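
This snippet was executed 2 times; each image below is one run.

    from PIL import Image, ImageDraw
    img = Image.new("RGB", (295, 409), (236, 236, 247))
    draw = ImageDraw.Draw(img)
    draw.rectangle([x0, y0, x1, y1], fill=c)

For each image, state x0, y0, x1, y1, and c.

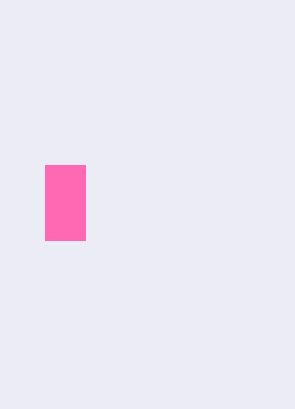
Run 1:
x0 = 45, y0 = 165, x1 = 85, y1 = 240, c = 'hotpink'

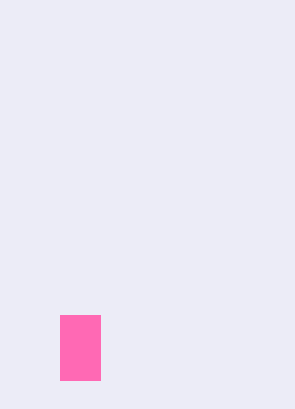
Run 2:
x0 = 60, y0 = 315, x1 = 100, y1 = 380, c = 'hotpink'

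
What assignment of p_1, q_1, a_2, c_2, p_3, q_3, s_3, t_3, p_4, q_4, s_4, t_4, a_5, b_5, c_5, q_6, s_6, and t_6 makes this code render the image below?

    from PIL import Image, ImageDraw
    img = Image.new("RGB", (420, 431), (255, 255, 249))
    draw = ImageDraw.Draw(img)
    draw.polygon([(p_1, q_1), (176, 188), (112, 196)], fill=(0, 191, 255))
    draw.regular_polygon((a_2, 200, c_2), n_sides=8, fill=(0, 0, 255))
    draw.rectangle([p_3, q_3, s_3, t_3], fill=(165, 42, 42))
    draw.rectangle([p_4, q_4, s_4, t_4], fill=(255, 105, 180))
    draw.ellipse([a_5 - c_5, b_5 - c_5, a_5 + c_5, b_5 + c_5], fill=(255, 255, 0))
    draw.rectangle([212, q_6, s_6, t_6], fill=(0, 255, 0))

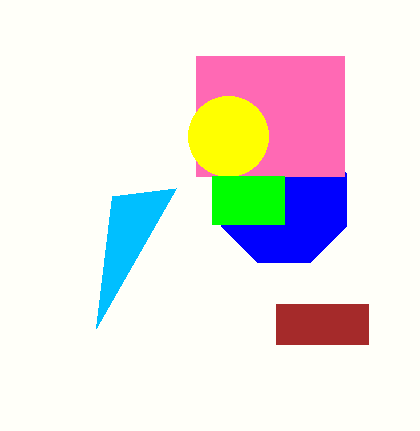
p_1 = 96, q_1 = 328, a_2 = 284, c_2 = 68, p_3 = 276, q_3 = 304, s_3 = 368, t_3 = 344, p_4 = 196, q_4 = 56, s_4 = 344, t_4 = 176, a_5 = 228, b_5 = 136, c_5 = 40, q_6 = 176, s_6 = 284, t_6 = 224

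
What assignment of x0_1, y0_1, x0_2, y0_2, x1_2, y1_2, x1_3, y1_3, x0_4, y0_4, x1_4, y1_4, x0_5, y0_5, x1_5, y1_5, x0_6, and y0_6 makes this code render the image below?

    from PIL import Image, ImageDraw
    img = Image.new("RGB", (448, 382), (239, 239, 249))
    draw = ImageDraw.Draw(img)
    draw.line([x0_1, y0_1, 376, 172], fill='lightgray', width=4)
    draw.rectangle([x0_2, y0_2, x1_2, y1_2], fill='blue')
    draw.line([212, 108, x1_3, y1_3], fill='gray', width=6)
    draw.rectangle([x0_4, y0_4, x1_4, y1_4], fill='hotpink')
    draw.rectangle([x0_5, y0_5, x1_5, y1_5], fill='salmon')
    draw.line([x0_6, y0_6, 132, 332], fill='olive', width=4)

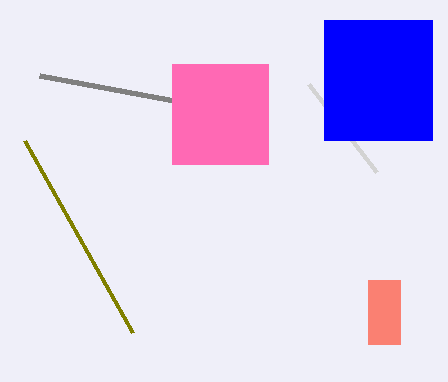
x0_1 = 308, y0_1 = 84, x0_2 = 324, y0_2 = 20, x1_2 = 432, y1_2 = 140, x1_3 = 40, y1_3 = 76, x0_4 = 172, y0_4 = 64, x1_4 = 268, y1_4 = 164, x0_5 = 368, y0_5 = 280, x1_5 = 400, y1_5 = 344, x0_6 = 24, y0_6 = 140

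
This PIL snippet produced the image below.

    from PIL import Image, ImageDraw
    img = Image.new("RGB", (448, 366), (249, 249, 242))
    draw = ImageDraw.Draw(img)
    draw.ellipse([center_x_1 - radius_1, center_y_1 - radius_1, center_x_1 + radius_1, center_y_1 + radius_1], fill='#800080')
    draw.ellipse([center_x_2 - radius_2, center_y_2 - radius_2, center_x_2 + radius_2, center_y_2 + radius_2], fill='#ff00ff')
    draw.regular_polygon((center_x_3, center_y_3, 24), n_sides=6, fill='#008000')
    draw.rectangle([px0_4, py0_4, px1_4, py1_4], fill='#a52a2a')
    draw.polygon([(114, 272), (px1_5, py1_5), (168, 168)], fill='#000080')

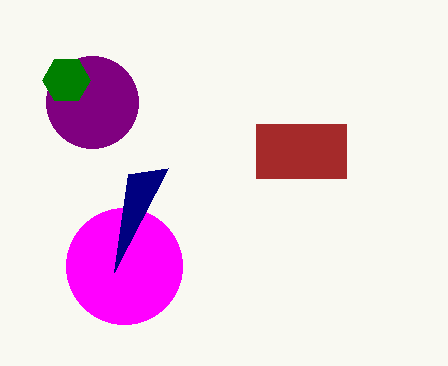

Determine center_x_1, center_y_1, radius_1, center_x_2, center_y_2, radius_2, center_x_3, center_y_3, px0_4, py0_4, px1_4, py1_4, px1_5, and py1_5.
center_x_1 = 92
center_y_1 = 102
radius_1 = 46
center_x_2 = 124
center_y_2 = 266
radius_2 = 58
center_x_3 = 66
center_y_3 = 80
px0_4 = 256
py0_4 = 124
px1_4 = 346
py1_4 = 178
px1_5 = 128
py1_5 = 174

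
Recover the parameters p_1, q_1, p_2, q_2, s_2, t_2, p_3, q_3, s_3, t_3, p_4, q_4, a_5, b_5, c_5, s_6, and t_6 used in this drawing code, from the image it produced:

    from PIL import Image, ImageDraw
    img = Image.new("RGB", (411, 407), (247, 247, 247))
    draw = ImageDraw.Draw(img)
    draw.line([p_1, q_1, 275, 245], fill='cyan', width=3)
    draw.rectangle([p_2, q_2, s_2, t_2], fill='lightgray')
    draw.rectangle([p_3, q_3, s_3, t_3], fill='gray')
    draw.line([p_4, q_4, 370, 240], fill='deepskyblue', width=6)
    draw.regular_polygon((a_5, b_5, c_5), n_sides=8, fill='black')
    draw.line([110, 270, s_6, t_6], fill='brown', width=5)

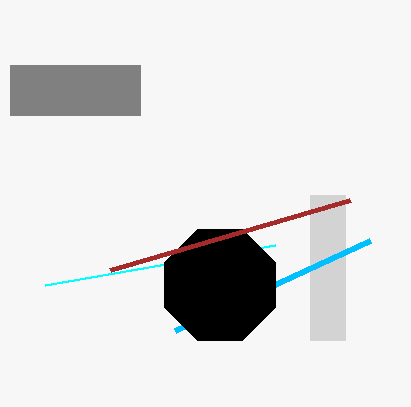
p_1 = 45; q_1 = 285; p_2 = 310; q_2 = 195; s_2 = 345; t_2 = 340; p_3 = 10; q_3 = 65; s_3 = 140; t_3 = 115; p_4 = 175; q_4 = 330; a_5 = 220; b_5 = 285; c_5 = 60; s_6 = 350; t_6 = 200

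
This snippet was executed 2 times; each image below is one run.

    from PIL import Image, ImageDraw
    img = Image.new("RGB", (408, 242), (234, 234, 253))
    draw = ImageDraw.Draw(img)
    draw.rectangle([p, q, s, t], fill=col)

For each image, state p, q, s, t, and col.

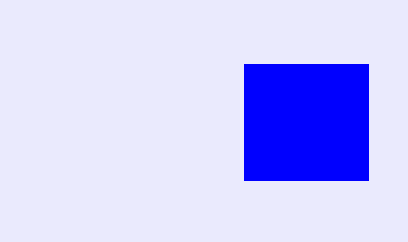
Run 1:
p = 244; q = 64; s = 368; t = 180; col = 'blue'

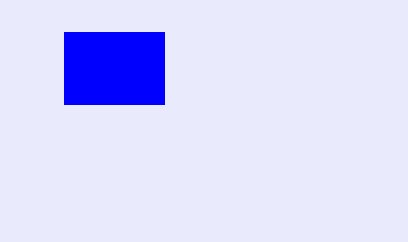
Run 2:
p = 64; q = 32; s = 164; t = 104; col = 'blue'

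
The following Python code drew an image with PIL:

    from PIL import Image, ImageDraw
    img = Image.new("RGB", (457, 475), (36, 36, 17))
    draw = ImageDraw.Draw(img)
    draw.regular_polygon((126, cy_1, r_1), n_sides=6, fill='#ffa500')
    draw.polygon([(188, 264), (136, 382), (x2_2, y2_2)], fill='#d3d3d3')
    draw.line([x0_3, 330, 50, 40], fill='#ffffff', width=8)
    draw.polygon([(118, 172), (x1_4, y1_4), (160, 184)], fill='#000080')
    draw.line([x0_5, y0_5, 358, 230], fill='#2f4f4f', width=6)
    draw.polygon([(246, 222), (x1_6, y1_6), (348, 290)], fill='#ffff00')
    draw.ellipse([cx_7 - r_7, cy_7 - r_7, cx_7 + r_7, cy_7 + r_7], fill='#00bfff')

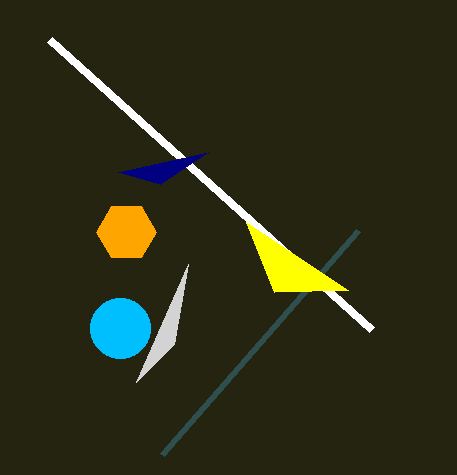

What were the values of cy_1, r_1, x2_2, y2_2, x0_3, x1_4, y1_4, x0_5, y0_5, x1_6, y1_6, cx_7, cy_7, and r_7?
cy_1 = 232; r_1 = 30; x2_2 = 174; y2_2 = 344; x0_3 = 372; x1_4 = 208; y1_4 = 152; x0_5 = 162; y0_5 = 454; x1_6 = 274; y1_6 = 292; cx_7 = 120; cy_7 = 328; r_7 = 30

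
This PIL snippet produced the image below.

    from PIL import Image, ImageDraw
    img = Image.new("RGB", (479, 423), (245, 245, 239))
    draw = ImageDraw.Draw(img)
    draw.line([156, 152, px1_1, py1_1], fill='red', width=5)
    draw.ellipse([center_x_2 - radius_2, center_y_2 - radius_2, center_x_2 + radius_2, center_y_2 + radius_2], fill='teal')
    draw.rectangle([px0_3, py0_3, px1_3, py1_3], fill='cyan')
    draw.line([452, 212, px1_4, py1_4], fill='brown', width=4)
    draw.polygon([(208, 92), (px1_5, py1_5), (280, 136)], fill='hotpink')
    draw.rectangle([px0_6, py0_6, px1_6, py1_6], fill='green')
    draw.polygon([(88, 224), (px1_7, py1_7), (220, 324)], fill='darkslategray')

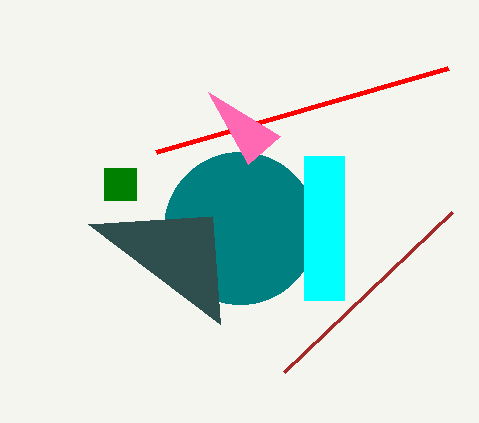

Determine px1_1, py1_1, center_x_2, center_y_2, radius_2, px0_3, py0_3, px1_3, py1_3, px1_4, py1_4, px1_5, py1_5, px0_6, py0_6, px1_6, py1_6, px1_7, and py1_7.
px1_1 = 448; py1_1 = 68; center_x_2 = 240; center_y_2 = 228; radius_2 = 76; px0_3 = 304; py0_3 = 156; px1_3 = 344; py1_3 = 300; px1_4 = 284; py1_4 = 372; px1_5 = 248; py1_5 = 164; px0_6 = 104; py0_6 = 168; px1_6 = 136; py1_6 = 200; px1_7 = 212; py1_7 = 216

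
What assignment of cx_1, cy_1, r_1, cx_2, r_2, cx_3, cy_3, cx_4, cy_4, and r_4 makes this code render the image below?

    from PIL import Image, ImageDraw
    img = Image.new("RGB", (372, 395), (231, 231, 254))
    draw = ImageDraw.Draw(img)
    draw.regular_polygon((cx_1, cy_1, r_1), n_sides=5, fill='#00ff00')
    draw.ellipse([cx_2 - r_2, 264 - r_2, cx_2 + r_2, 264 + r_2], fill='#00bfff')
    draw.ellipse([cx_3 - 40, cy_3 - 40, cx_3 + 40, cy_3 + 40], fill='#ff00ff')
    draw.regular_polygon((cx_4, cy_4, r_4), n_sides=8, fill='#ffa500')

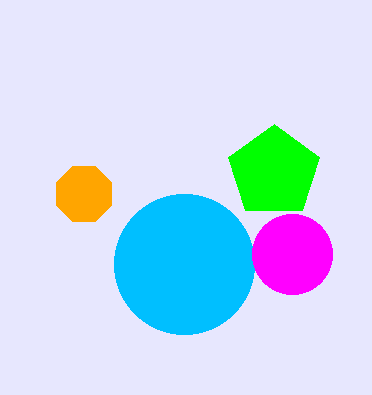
cx_1 = 274, cy_1 = 172, r_1 = 48, cx_2 = 184, r_2 = 70, cx_3 = 292, cy_3 = 254, cx_4 = 84, cy_4 = 194, r_4 = 30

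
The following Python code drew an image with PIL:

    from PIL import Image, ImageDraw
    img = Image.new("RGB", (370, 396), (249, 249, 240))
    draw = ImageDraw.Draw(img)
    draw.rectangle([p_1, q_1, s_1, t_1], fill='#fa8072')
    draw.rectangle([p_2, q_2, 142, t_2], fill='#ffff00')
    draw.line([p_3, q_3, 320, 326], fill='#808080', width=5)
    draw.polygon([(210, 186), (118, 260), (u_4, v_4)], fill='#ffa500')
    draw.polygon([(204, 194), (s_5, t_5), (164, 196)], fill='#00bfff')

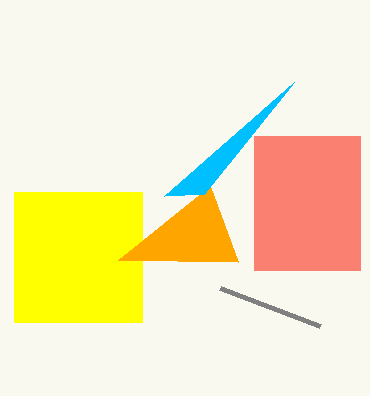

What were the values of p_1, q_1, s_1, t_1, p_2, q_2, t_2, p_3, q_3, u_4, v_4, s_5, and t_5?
p_1 = 254
q_1 = 136
s_1 = 360
t_1 = 270
p_2 = 14
q_2 = 192
t_2 = 322
p_3 = 220
q_3 = 288
u_4 = 238
v_4 = 262
s_5 = 294
t_5 = 82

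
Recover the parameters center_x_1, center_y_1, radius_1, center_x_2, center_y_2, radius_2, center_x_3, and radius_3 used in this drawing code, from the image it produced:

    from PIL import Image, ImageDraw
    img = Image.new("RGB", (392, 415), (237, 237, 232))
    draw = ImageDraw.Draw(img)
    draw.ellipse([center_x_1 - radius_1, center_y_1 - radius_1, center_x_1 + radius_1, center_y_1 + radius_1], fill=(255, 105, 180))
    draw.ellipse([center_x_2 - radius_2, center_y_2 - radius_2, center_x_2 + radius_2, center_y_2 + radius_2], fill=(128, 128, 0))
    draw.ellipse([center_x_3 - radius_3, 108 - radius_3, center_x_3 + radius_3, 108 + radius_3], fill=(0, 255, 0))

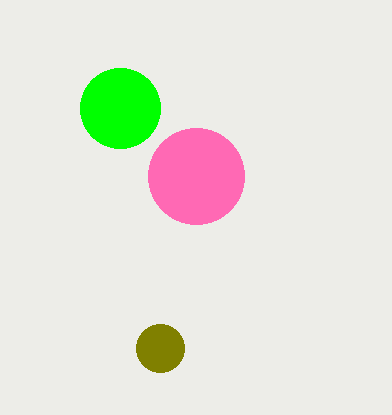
center_x_1 = 196
center_y_1 = 176
radius_1 = 48
center_x_2 = 160
center_y_2 = 348
radius_2 = 24
center_x_3 = 120
radius_3 = 40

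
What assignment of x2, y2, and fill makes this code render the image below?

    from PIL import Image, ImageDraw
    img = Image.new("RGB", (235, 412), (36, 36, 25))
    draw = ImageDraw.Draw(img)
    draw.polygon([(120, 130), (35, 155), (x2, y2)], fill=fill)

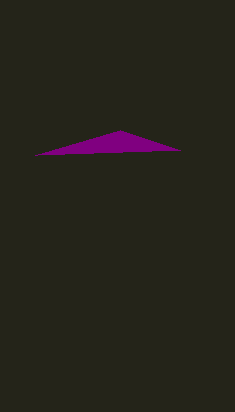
x2 = 180, y2 = 150, fill = 'purple'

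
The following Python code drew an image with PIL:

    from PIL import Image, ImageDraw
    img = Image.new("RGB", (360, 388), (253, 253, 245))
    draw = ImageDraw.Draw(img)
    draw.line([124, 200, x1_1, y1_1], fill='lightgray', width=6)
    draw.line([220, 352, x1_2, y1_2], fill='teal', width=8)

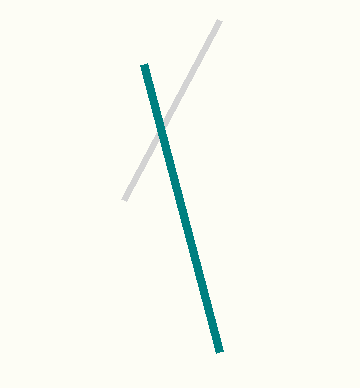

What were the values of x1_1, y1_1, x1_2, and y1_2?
x1_1 = 220; y1_1 = 20; x1_2 = 144; y1_2 = 64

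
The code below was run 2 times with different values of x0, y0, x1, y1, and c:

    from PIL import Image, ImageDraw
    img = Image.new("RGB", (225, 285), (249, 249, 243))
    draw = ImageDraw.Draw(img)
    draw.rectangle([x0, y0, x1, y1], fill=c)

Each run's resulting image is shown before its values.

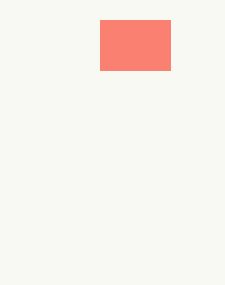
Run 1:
x0 = 100, y0 = 20, x1 = 170, y1 = 70, c = 'salmon'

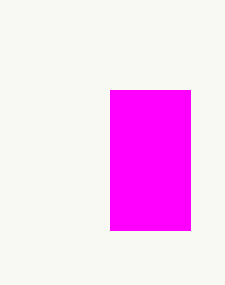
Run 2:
x0 = 110
y0 = 90
x1 = 190
y1 = 230
c = 'magenta'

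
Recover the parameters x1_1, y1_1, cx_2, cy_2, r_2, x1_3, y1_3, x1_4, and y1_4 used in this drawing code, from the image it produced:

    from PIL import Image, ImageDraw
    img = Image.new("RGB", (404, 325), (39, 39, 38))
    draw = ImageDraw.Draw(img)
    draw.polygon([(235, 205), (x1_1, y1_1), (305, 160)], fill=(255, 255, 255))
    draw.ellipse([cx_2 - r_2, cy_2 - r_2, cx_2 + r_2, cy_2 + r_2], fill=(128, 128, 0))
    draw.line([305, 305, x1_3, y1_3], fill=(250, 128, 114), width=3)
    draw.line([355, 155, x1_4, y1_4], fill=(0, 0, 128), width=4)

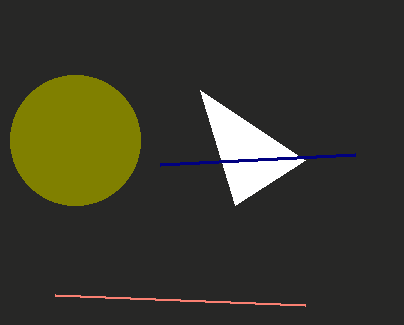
x1_1 = 200; y1_1 = 90; cx_2 = 75; cy_2 = 140; r_2 = 65; x1_3 = 55; y1_3 = 295; x1_4 = 160; y1_4 = 165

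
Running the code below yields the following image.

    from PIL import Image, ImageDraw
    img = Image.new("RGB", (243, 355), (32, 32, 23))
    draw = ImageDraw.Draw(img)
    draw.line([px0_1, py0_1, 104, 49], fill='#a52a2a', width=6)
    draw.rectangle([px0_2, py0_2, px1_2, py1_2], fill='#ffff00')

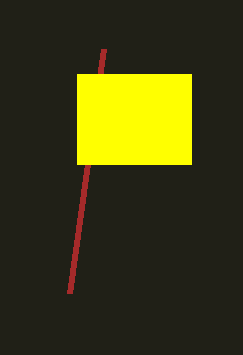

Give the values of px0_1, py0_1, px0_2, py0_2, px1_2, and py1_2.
px0_1 = 70
py0_1 = 293
px0_2 = 77
py0_2 = 74
px1_2 = 191
py1_2 = 164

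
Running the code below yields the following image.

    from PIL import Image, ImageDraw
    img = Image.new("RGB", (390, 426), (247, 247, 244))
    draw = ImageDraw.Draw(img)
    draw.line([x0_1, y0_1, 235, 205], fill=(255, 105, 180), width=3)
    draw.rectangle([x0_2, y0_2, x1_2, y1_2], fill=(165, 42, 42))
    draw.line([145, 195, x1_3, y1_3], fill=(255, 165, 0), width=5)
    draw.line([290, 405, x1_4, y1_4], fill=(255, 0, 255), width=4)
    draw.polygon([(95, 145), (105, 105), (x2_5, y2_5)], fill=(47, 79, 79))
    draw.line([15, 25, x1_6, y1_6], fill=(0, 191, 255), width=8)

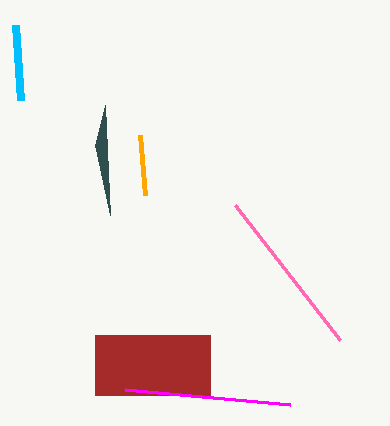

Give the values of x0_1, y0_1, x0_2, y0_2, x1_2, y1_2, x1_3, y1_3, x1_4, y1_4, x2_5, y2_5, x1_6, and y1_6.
x0_1 = 340
y0_1 = 340
x0_2 = 95
y0_2 = 335
x1_2 = 210
y1_2 = 395
x1_3 = 140
y1_3 = 135
x1_4 = 125
y1_4 = 390
x2_5 = 110
y2_5 = 215
x1_6 = 20
y1_6 = 100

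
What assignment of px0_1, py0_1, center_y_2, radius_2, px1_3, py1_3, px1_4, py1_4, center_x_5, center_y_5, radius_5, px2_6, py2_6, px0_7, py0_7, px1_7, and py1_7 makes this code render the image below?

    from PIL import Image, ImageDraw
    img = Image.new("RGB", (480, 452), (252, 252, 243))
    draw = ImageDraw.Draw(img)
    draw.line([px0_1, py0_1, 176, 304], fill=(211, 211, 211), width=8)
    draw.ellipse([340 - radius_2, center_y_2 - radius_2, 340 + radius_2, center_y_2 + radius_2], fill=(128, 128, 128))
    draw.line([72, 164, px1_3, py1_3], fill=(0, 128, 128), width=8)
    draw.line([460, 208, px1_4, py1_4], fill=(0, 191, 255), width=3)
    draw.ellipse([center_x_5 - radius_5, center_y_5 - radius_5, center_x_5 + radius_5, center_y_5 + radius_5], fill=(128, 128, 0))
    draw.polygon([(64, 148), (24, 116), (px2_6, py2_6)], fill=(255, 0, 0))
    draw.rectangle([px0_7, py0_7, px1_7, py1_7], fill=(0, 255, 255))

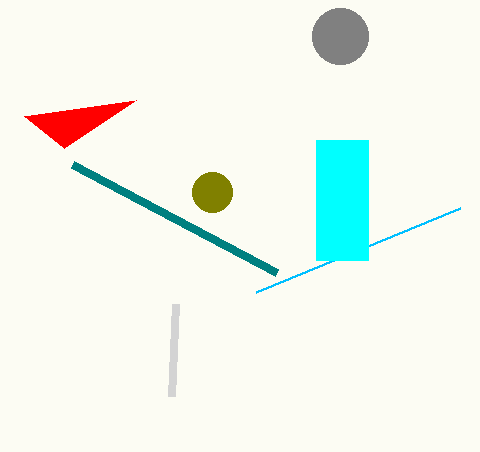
px0_1 = 172, py0_1 = 396, center_y_2 = 36, radius_2 = 28, px1_3 = 276, py1_3 = 272, px1_4 = 256, py1_4 = 292, center_x_5 = 212, center_y_5 = 192, radius_5 = 20, px2_6 = 136, py2_6 = 100, px0_7 = 316, py0_7 = 140, px1_7 = 368, py1_7 = 260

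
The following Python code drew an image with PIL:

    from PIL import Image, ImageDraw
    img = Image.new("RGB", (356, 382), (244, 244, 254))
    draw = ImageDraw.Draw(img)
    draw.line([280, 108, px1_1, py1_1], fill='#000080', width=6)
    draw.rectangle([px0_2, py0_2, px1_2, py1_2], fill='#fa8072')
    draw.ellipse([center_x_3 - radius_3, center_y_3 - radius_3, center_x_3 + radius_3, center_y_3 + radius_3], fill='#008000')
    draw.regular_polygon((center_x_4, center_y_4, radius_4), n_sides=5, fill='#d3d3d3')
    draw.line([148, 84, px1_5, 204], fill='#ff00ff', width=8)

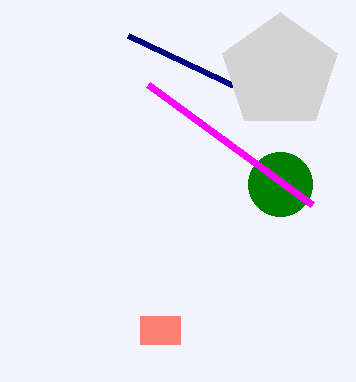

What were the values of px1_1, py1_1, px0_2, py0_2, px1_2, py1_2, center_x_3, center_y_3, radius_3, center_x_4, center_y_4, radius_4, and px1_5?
px1_1 = 128
py1_1 = 36
px0_2 = 140
py0_2 = 316
px1_2 = 180
py1_2 = 344
center_x_3 = 280
center_y_3 = 184
radius_3 = 32
center_x_4 = 280
center_y_4 = 72
radius_4 = 60
px1_5 = 312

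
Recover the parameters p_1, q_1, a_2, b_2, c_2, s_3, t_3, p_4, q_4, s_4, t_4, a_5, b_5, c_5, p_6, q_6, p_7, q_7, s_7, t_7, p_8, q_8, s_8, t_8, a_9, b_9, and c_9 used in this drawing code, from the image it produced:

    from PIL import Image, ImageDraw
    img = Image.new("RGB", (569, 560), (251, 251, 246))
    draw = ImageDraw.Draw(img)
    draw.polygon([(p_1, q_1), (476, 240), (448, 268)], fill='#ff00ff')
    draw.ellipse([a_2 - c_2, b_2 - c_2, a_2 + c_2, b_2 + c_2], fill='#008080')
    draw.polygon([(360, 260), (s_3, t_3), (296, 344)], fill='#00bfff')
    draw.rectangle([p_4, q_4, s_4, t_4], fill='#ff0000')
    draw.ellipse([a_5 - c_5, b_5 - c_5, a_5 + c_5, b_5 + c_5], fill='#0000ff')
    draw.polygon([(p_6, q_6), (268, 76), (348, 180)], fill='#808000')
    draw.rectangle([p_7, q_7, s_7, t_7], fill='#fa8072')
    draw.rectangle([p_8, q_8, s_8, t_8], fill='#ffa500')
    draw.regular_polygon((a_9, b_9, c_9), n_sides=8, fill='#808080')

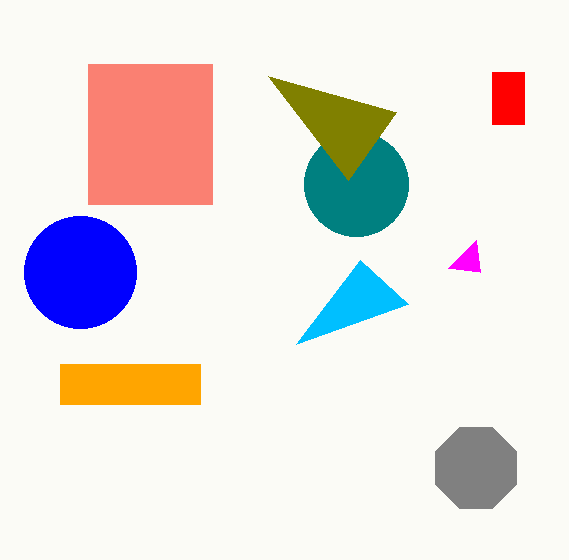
p_1 = 480; q_1 = 272; a_2 = 356; b_2 = 184; c_2 = 52; s_3 = 408; t_3 = 304; p_4 = 492; q_4 = 72; s_4 = 524; t_4 = 124; a_5 = 80; b_5 = 272; c_5 = 56; p_6 = 396; q_6 = 112; p_7 = 88; q_7 = 64; s_7 = 212; t_7 = 204; p_8 = 60; q_8 = 364; s_8 = 200; t_8 = 404; a_9 = 476; b_9 = 468; c_9 = 44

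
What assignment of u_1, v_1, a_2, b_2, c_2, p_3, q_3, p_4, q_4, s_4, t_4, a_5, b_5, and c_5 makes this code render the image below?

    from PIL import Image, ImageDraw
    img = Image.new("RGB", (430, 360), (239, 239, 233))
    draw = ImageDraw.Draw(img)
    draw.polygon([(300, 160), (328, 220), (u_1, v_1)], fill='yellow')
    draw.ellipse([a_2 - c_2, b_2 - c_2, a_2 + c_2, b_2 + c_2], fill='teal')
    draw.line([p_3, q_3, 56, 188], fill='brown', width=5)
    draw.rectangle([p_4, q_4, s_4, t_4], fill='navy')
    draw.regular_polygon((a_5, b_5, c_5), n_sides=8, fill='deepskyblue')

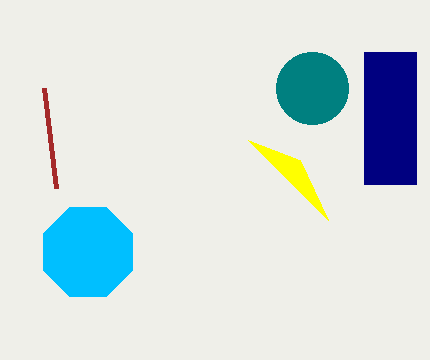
u_1 = 248
v_1 = 140
a_2 = 312
b_2 = 88
c_2 = 36
p_3 = 44
q_3 = 88
p_4 = 364
q_4 = 52
s_4 = 416
t_4 = 184
a_5 = 88
b_5 = 252
c_5 = 48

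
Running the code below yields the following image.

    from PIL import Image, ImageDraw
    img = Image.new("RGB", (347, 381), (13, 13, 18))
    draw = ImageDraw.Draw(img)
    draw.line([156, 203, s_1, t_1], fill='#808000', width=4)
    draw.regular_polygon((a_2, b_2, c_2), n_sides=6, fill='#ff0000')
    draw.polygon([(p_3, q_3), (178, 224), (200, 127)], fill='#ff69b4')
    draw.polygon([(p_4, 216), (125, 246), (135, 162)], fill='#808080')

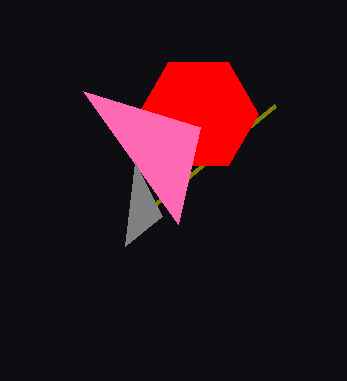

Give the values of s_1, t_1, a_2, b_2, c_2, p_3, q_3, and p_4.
s_1 = 275; t_1 = 105; a_2 = 198; b_2 = 114; c_2 = 60; p_3 = 83; q_3 = 91; p_4 = 162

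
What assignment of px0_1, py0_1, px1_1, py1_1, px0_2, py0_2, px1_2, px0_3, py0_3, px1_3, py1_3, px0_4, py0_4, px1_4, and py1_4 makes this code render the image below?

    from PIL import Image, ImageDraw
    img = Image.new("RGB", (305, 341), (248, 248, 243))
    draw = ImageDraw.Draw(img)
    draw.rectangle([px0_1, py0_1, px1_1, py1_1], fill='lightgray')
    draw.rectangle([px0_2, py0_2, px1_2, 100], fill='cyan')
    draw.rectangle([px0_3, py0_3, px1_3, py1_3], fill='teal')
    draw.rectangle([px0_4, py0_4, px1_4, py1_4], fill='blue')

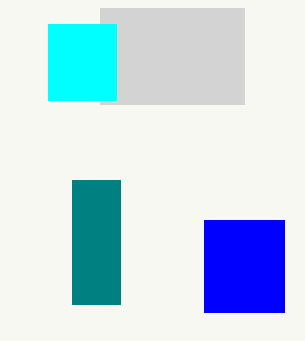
px0_1 = 100
py0_1 = 8
px1_1 = 244
py1_1 = 104
px0_2 = 48
py0_2 = 24
px1_2 = 116
px0_3 = 72
py0_3 = 180
px1_3 = 120
py1_3 = 304
px0_4 = 204
py0_4 = 220
px1_4 = 284
py1_4 = 312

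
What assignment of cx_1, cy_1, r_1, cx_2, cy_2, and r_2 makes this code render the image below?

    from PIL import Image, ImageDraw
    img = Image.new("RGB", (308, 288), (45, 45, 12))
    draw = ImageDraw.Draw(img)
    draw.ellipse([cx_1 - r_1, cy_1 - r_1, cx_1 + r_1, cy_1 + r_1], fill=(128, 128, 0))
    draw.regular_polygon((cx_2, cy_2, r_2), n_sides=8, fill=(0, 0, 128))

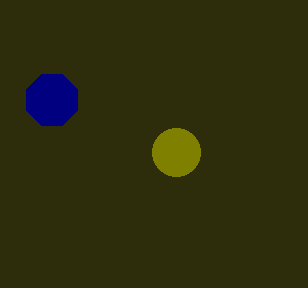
cx_1 = 176, cy_1 = 152, r_1 = 24, cx_2 = 52, cy_2 = 100, r_2 = 28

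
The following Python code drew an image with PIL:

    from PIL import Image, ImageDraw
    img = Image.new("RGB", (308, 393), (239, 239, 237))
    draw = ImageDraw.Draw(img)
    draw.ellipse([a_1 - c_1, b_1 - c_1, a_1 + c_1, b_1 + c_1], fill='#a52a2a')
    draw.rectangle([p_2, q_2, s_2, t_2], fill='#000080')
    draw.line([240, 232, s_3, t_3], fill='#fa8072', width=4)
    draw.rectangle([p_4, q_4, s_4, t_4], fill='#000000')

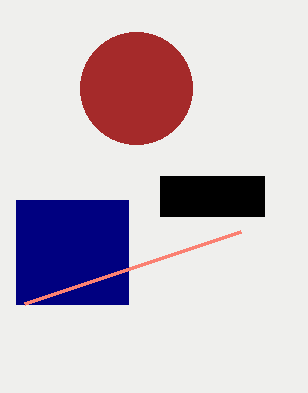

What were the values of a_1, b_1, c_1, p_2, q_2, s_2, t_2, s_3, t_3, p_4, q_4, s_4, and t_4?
a_1 = 136; b_1 = 88; c_1 = 56; p_2 = 16; q_2 = 200; s_2 = 128; t_2 = 304; s_3 = 24; t_3 = 304; p_4 = 160; q_4 = 176; s_4 = 264; t_4 = 216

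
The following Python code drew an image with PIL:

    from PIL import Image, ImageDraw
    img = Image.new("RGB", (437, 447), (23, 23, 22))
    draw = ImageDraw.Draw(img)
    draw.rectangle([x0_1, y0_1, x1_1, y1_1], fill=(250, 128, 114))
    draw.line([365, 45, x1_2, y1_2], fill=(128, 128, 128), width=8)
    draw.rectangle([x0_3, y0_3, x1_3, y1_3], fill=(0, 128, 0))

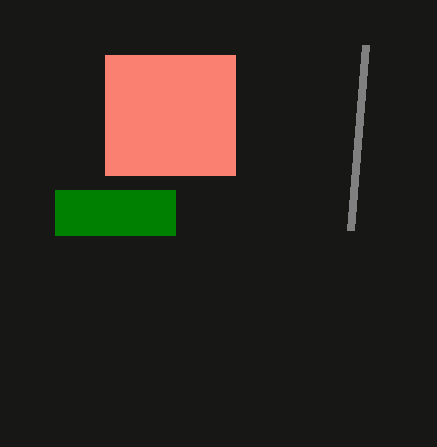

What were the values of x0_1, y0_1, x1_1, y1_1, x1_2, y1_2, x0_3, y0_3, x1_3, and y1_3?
x0_1 = 105; y0_1 = 55; x1_1 = 235; y1_1 = 175; x1_2 = 350; y1_2 = 230; x0_3 = 55; y0_3 = 190; x1_3 = 175; y1_3 = 235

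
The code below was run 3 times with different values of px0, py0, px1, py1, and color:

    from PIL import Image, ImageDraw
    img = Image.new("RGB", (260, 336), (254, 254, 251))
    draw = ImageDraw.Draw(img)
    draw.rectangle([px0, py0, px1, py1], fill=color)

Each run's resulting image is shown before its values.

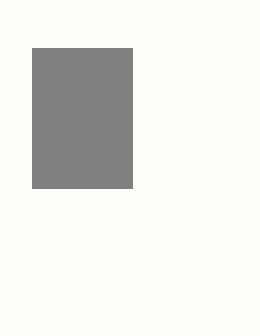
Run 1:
px0 = 32, py0 = 48, px1 = 132, py1 = 188, color = 'gray'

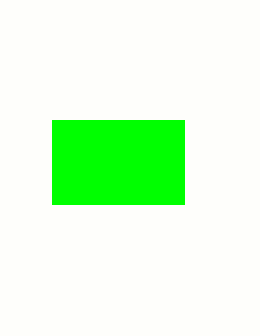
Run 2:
px0 = 52, py0 = 120, px1 = 184, py1 = 204, color = 'lime'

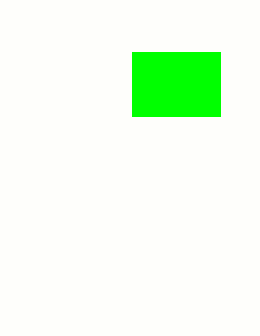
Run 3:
px0 = 132; py0 = 52; px1 = 220; py1 = 116; color = 'lime'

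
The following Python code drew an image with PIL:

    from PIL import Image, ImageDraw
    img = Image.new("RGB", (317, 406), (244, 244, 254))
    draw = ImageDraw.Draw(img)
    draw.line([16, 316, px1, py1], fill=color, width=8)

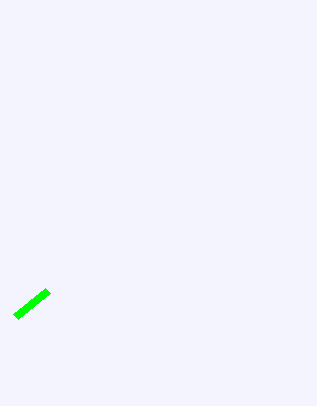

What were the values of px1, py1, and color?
px1 = 48; py1 = 290; color = 'lime'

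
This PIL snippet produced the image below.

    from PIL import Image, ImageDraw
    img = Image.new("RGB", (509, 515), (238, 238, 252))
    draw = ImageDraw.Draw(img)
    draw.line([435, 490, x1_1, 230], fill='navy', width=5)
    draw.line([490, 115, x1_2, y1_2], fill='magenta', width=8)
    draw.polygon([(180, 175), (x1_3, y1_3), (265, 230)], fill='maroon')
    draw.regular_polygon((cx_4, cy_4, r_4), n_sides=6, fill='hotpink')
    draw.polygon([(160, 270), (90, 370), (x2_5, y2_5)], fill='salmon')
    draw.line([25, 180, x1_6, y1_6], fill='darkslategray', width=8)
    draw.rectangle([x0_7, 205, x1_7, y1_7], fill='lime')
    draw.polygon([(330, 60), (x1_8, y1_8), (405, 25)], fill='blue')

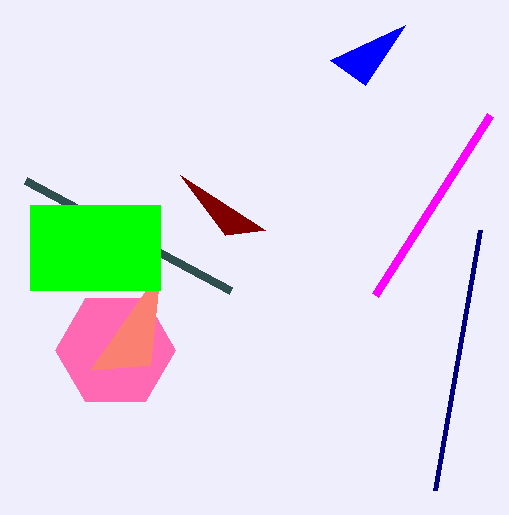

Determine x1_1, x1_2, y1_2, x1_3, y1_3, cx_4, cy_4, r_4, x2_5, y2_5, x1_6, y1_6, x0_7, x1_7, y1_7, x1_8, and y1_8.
x1_1 = 480; x1_2 = 375; y1_2 = 295; x1_3 = 225; y1_3 = 235; cx_4 = 115; cy_4 = 350; r_4 = 60; x2_5 = 150; y2_5 = 365; x1_6 = 230; y1_6 = 290; x0_7 = 30; x1_7 = 160; y1_7 = 290; x1_8 = 365; y1_8 = 85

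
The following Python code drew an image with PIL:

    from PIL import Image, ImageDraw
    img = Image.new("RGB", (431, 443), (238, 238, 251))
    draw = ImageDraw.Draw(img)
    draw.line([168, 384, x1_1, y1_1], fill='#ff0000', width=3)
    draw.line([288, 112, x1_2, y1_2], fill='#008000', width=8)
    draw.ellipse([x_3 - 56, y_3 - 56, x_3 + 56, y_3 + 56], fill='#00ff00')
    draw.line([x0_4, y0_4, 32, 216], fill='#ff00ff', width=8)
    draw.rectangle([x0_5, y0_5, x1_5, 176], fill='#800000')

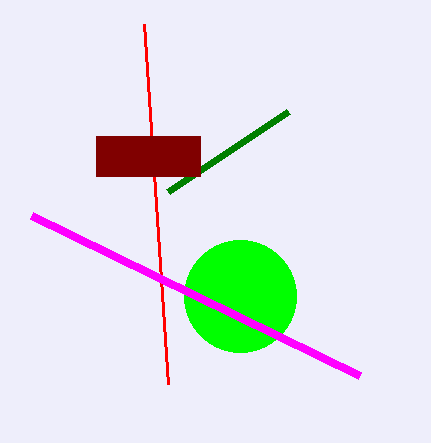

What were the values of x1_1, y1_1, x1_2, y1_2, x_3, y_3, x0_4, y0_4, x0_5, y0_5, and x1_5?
x1_1 = 144, y1_1 = 24, x1_2 = 168, y1_2 = 192, x_3 = 240, y_3 = 296, x0_4 = 360, y0_4 = 376, x0_5 = 96, y0_5 = 136, x1_5 = 200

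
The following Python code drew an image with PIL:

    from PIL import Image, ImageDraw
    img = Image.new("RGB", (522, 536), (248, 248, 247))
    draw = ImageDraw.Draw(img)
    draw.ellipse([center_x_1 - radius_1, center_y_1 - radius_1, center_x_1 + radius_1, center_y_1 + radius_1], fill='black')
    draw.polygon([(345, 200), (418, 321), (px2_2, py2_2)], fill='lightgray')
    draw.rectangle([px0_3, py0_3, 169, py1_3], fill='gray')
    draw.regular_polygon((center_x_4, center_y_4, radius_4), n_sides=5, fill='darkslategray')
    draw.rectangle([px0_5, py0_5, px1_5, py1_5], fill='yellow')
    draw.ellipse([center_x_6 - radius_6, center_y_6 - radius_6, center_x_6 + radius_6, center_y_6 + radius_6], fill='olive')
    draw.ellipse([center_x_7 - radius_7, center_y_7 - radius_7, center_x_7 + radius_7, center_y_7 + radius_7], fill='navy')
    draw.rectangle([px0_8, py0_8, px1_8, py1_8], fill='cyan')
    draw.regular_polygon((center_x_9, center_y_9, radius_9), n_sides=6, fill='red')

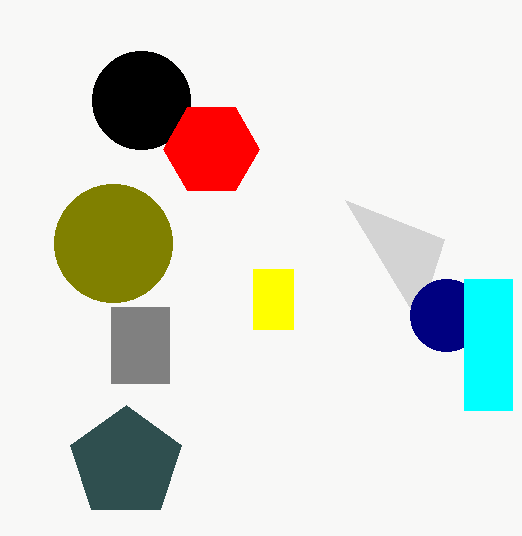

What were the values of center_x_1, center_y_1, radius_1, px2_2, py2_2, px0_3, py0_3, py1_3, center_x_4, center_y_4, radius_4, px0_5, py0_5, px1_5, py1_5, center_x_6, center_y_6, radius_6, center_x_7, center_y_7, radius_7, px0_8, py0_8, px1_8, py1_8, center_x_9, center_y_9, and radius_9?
center_x_1 = 141; center_y_1 = 100; radius_1 = 49; px2_2 = 444; py2_2 = 239; px0_3 = 111; py0_3 = 307; py1_3 = 383; center_x_4 = 126; center_y_4 = 463; radius_4 = 58; px0_5 = 253; py0_5 = 269; px1_5 = 293; py1_5 = 329; center_x_6 = 113; center_y_6 = 243; radius_6 = 59; center_x_7 = 446; center_y_7 = 315; radius_7 = 36; px0_8 = 464; py0_8 = 279; px1_8 = 512; py1_8 = 410; center_x_9 = 211; center_y_9 = 149; radius_9 = 48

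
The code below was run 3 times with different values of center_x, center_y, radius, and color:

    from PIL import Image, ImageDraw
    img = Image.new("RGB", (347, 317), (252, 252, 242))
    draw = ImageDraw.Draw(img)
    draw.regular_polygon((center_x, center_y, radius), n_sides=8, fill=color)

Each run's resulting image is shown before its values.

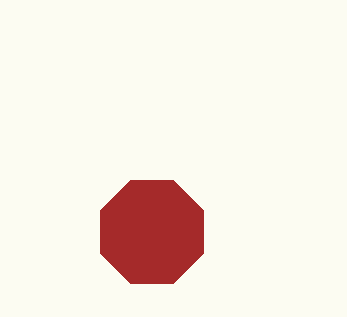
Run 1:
center_x = 152, center_y = 232, radius = 56, color = 'brown'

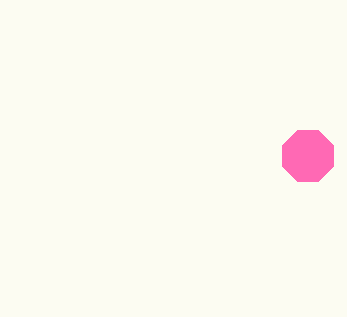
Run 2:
center_x = 308, center_y = 156, radius = 28, color = 'hotpink'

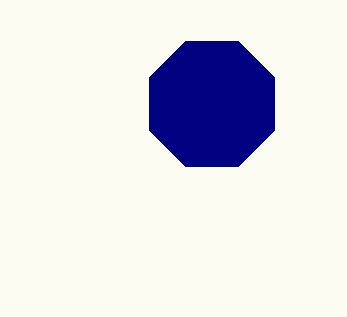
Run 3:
center_x = 212, center_y = 104, radius = 68, color = 'navy'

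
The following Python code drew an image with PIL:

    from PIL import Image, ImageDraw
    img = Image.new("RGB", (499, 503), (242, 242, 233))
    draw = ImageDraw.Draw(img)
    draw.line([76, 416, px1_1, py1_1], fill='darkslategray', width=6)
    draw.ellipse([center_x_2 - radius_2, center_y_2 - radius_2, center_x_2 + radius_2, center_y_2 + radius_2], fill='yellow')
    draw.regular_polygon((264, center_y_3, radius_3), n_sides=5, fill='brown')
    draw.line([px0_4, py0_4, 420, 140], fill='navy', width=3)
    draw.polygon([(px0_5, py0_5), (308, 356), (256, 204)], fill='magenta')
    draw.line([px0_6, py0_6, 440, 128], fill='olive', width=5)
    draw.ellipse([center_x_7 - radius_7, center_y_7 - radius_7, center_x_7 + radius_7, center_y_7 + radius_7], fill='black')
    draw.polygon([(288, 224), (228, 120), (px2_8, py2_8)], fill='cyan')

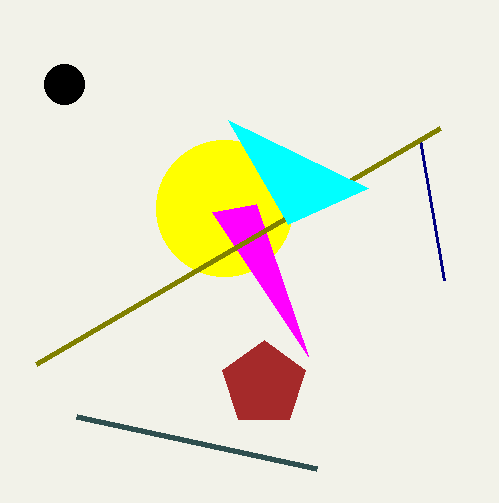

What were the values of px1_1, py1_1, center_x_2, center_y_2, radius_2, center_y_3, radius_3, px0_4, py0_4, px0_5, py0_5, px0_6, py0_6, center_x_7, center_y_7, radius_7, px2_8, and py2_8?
px1_1 = 316
py1_1 = 468
center_x_2 = 224
center_y_2 = 208
radius_2 = 68
center_y_3 = 384
radius_3 = 44
px0_4 = 444
py0_4 = 280
px0_5 = 212
py0_5 = 212
px0_6 = 36
py0_6 = 364
center_x_7 = 64
center_y_7 = 84
radius_7 = 20
px2_8 = 368
py2_8 = 188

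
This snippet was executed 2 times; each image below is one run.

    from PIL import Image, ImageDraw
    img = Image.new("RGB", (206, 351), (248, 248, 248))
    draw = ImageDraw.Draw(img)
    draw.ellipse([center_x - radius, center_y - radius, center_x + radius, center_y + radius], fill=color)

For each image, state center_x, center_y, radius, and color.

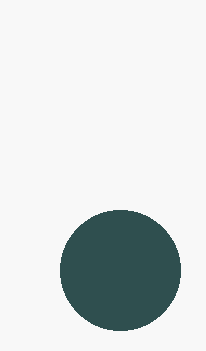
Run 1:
center_x = 120, center_y = 270, radius = 60, color = 'darkslategray'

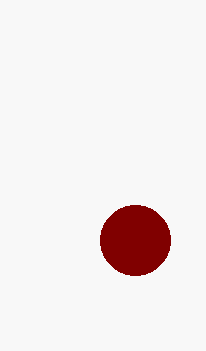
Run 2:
center_x = 135, center_y = 240, radius = 35, color = 'maroon'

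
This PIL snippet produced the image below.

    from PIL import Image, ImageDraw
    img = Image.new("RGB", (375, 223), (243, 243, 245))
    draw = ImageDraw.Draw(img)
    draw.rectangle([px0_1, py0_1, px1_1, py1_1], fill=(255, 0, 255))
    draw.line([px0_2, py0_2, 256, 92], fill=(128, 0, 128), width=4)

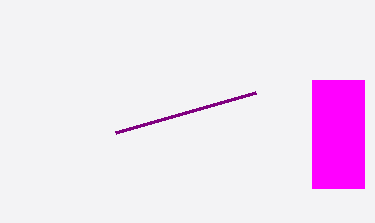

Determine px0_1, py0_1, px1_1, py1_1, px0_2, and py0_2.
px0_1 = 312, py0_1 = 80, px1_1 = 364, py1_1 = 188, px0_2 = 116, py0_2 = 132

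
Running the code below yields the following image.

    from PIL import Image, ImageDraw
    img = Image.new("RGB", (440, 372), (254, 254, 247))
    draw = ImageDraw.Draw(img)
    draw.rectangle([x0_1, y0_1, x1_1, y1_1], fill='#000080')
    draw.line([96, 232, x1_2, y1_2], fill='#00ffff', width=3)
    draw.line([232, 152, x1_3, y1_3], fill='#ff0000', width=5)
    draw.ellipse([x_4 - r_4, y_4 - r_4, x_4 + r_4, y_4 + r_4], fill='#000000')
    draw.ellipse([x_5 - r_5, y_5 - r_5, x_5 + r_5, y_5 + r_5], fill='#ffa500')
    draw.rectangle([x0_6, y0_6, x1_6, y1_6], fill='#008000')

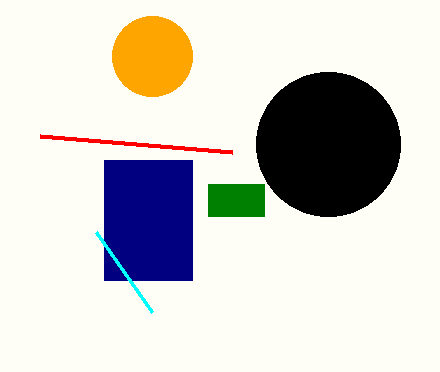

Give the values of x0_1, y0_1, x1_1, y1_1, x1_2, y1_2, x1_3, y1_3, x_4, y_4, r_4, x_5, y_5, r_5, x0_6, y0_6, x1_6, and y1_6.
x0_1 = 104; y0_1 = 160; x1_1 = 192; y1_1 = 280; x1_2 = 152; y1_2 = 312; x1_3 = 40; y1_3 = 136; x_4 = 328; y_4 = 144; r_4 = 72; x_5 = 152; y_5 = 56; r_5 = 40; x0_6 = 208; y0_6 = 184; x1_6 = 264; y1_6 = 216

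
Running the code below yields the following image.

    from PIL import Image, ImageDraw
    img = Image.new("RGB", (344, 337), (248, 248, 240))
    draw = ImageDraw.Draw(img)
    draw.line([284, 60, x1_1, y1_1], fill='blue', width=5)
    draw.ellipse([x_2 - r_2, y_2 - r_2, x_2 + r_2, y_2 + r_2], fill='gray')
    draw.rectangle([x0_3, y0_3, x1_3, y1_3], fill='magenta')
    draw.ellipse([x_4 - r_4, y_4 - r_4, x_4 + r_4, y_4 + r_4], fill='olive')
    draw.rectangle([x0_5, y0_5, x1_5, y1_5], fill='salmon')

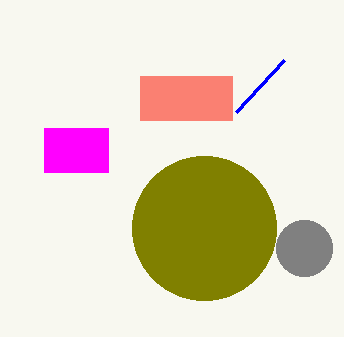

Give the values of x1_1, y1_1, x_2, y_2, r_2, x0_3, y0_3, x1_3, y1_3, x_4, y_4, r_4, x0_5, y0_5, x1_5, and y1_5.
x1_1 = 236; y1_1 = 112; x_2 = 304; y_2 = 248; r_2 = 28; x0_3 = 44; y0_3 = 128; x1_3 = 108; y1_3 = 172; x_4 = 204; y_4 = 228; r_4 = 72; x0_5 = 140; y0_5 = 76; x1_5 = 232; y1_5 = 120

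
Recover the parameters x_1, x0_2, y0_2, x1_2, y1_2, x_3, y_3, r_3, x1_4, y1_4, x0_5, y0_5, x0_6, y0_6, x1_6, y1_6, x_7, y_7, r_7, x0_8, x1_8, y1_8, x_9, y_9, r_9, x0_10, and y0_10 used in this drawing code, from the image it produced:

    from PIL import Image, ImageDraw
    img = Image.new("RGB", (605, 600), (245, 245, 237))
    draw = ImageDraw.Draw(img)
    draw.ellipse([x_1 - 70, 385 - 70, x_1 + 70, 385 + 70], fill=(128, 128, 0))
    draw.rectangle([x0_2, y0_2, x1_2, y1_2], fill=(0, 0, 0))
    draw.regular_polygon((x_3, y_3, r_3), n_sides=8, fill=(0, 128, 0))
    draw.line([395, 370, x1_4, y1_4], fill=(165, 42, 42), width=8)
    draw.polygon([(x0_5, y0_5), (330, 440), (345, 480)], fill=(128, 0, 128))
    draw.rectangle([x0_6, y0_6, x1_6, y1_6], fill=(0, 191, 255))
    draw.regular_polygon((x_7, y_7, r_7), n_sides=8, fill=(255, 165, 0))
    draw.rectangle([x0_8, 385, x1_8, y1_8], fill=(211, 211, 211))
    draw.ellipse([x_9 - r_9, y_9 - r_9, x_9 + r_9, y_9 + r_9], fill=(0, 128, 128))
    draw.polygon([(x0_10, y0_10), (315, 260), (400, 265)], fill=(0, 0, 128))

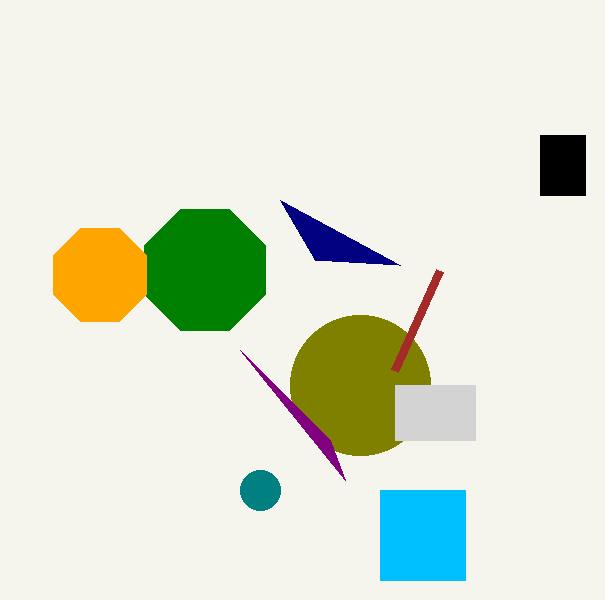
x_1 = 360
x0_2 = 540
y0_2 = 135
x1_2 = 585
y1_2 = 195
x_3 = 205
y_3 = 270
r_3 = 65
x1_4 = 440
y1_4 = 270
x0_5 = 240
y0_5 = 350
x0_6 = 380
y0_6 = 490
x1_6 = 465
y1_6 = 580
x_7 = 100
y_7 = 275
r_7 = 50
x0_8 = 395
x1_8 = 475
y1_8 = 440
x_9 = 260
y_9 = 490
r_9 = 20
x0_10 = 280
y0_10 = 200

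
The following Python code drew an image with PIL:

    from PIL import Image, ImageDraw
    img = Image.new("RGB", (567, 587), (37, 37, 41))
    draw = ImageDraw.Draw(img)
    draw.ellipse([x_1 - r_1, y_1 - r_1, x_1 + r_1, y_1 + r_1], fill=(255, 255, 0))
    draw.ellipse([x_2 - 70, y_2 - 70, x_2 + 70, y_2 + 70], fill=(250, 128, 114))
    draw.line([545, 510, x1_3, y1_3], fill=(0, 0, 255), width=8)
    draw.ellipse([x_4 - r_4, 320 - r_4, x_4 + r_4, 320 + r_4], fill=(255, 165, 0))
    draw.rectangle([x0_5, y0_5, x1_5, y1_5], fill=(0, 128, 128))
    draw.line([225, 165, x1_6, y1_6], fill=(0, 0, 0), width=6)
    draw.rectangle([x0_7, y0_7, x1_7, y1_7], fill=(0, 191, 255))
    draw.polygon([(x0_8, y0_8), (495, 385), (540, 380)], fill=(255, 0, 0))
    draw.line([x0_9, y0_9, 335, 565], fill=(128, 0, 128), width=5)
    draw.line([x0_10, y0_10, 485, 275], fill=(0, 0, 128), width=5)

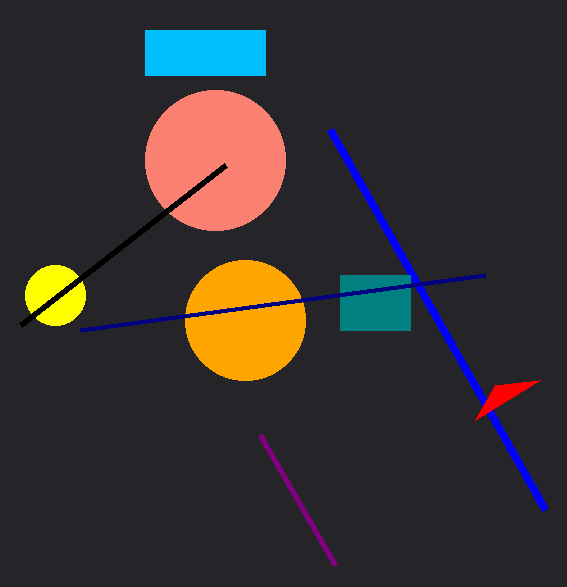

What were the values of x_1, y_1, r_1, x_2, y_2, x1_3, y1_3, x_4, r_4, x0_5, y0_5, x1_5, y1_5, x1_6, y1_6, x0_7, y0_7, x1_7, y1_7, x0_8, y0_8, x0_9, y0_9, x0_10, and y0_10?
x_1 = 55
y_1 = 295
r_1 = 30
x_2 = 215
y_2 = 160
x1_3 = 330
y1_3 = 130
x_4 = 245
r_4 = 60
x0_5 = 340
y0_5 = 275
x1_5 = 410
y1_5 = 330
x1_6 = 20
y1_6 = 325
x0_7 = 145
y0_7 = 30
x1_7 = 265
y1_7 = 75
x0_8 = 475
y0_8 = 420
x0_9 = 260
y0_9 = 435
x0_10 = 80
y0_10 = 330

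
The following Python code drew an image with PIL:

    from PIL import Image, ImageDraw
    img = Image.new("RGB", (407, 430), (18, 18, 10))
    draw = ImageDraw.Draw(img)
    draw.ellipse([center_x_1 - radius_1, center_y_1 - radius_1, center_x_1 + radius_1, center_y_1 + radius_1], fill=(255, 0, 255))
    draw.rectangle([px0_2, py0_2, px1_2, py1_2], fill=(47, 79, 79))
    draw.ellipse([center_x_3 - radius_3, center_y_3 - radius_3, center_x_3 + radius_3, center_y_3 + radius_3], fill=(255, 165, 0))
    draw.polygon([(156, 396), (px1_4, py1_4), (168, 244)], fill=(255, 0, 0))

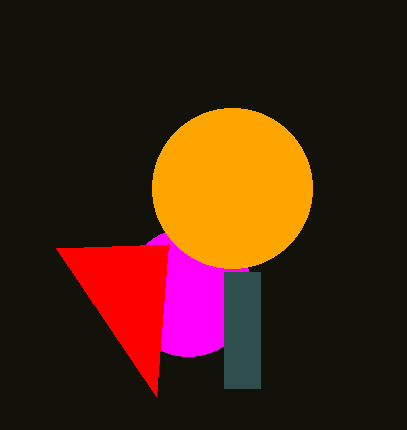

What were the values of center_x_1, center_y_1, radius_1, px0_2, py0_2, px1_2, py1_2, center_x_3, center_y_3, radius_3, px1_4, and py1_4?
center_x_1 = 188, center_y_1 = 292, radius_1 = 64, px0_2 = 224, py0_2 = 272, px1_2 = 260, py1_2 = 388, center_x_3 = 232, center_y_3 = 188, radius_3 = 80, px1_4 = 56, py1_4 = 248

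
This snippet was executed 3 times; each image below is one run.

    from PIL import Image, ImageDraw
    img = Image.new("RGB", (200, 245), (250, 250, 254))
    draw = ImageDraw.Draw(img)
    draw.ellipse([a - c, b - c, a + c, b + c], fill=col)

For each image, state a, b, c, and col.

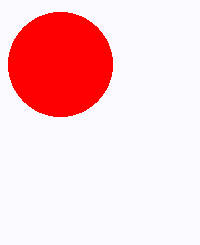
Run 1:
a = 60; b = 64; c = 52; col = 'red'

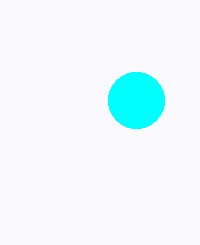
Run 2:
a = 136, b = 100, c = 28, col = 'cyan'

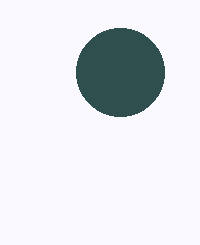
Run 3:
a = 120; b = 72; c = 44; col = 'darkslategray'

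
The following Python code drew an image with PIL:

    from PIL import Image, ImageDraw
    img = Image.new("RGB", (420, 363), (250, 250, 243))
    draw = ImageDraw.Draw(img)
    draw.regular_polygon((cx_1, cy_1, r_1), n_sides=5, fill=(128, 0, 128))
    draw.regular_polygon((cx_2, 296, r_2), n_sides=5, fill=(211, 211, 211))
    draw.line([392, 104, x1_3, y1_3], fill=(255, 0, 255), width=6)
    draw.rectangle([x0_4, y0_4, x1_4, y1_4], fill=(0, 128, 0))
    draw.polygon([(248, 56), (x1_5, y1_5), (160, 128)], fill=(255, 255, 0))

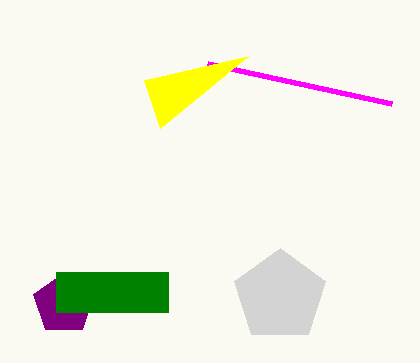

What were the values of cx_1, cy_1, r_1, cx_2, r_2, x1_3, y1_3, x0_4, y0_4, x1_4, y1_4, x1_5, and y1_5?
cx_1 = 64, cy_1 = 304, r_1 = 32, cx_2 = 280, r_2 = 48, x1_3 = 208, y1_3 = 64, x0_4 = 56, y0_4 = 272, x1_4 = 168, y1_4 = 312, x1_5 = 144, y1_5 = 80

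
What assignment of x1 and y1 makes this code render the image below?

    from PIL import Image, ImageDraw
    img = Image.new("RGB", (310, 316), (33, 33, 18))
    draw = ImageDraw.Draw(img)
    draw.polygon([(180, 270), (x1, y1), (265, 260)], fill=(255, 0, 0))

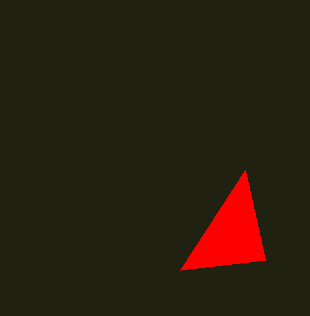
x1 = 245; y1 = 170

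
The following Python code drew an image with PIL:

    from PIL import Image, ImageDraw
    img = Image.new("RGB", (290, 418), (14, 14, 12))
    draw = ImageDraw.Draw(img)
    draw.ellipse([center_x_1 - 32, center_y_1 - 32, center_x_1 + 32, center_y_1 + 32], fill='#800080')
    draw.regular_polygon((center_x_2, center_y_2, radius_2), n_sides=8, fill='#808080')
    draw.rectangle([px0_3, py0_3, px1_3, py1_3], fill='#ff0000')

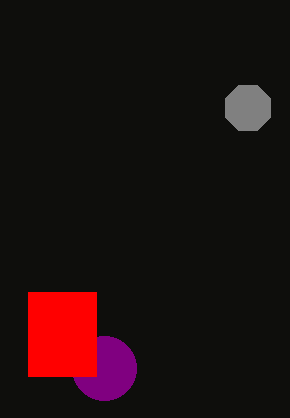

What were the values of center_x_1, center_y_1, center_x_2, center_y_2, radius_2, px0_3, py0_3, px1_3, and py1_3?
center_x_1 = 104; center_y_1 = 368; center_x_2 = 248; center_y_2 = 108; radius_2 = 24; px0_3 = 28; py0_3 = 292; px1_3 = 96; py1_3 = 376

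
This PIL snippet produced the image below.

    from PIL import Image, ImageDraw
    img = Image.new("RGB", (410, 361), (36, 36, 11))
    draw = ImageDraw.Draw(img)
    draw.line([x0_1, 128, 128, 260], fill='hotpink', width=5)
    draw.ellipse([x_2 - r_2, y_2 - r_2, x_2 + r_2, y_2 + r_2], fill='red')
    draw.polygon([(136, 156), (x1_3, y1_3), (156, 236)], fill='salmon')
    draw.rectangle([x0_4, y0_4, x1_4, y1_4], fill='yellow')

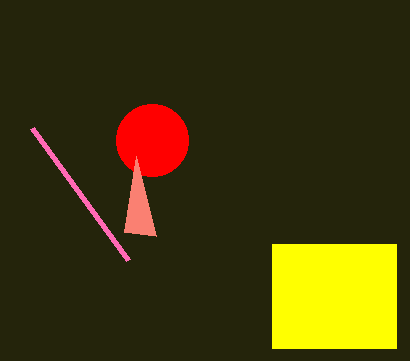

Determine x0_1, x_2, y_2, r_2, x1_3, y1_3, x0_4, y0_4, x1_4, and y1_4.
x0_1 = 32; x_2 = 152; y_2 = 140; r_2 = 36; x1_3 = 124; y1_3 = 232; x0_4 = 272; y0_4 = 244; x1_4 = 396; y1_4 = 348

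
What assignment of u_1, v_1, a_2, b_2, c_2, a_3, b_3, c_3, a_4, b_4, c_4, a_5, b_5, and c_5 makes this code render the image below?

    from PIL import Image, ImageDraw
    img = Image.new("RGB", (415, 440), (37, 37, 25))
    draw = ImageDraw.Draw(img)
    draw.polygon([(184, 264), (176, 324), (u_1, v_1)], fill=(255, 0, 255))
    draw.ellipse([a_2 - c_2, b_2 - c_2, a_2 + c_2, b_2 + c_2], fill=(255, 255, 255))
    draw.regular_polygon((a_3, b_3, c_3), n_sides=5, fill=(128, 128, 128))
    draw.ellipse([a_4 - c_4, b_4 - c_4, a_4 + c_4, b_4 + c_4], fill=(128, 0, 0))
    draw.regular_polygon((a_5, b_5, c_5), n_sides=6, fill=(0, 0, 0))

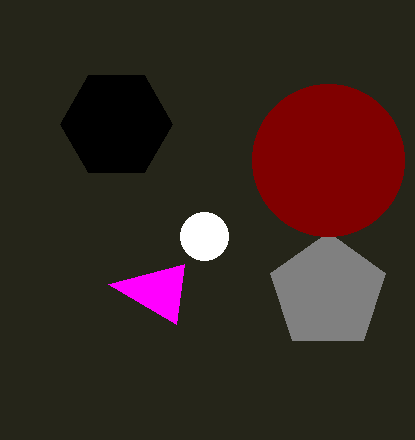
u_1 = 108
v_1 = 284
a_2 = 204
b_2 = 236
c_2 = 24
a_3 = 328
b_3 = 292
c_3 = 60
a_4 = 328
b_4 = 160
c_4 = 76
a_5 = 116
b_5 = 124
c_5 = 56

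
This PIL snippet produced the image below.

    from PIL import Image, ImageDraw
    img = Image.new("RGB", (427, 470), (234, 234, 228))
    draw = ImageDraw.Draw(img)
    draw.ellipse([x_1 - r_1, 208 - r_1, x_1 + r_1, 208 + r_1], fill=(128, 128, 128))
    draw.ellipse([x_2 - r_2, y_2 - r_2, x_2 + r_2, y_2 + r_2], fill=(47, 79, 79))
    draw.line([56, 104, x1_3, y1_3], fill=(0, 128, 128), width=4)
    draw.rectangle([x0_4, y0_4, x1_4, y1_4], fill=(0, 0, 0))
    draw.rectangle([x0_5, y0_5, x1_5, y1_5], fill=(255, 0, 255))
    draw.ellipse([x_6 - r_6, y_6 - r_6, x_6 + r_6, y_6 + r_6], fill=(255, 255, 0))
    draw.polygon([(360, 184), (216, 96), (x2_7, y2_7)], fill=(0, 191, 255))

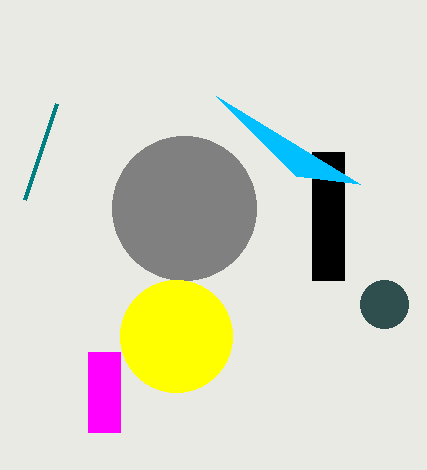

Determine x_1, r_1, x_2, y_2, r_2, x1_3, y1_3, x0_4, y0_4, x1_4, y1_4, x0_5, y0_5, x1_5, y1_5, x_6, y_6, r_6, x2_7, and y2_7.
x_1 = 184
r_1 = 72
x_2 = 384
y_2 = 304
r_2 = 24
x1_3 = 24
y1_3 = 200
x0_4 = 312
y0_4 = 152
x1_4 = 344
y1_4 = 280
x0_5 = 88
y0_5 = 352
x1_5 = 120
y1_5 = 432
x_6 = 176
y_6 = 336
r_6 = 56
x2_7 = 296
y2_7 = 176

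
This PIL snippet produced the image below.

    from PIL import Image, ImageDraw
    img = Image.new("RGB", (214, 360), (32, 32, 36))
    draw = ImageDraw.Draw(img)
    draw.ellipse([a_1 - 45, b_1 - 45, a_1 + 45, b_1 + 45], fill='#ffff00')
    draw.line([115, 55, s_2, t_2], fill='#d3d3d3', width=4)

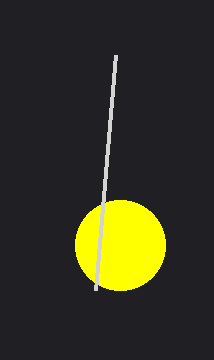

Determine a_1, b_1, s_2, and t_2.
a_1 = 120
b_1 = 245
s_2 = 95
t_2 = 290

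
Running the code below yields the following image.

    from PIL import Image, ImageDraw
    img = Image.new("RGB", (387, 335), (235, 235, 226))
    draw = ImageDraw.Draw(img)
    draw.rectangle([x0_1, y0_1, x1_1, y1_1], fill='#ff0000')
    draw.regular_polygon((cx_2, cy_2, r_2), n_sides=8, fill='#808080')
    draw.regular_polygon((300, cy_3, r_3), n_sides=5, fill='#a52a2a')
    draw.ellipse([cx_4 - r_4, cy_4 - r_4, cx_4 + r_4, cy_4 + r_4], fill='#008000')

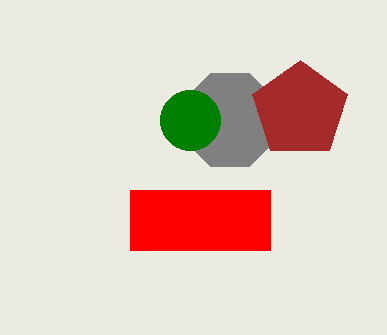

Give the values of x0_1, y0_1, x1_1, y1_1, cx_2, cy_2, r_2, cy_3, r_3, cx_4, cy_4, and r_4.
x0_1 = 130
y0_1 = 190
x1_1 = 270
y1_1 = 250
cx_2 = 230
cy_2 = 120
r_2 = 50
cy_3 = 110
r_3 = 50
cx_4 = 190
cy_4 = 120
r_4 = 30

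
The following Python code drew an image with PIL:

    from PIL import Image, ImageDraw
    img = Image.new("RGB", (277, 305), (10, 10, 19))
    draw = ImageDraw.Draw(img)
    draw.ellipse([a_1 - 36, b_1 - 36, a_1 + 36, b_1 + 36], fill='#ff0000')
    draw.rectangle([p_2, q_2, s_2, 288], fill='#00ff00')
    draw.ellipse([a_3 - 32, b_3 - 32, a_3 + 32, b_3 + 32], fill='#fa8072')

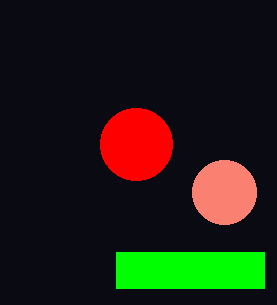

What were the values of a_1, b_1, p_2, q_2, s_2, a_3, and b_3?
a_1 = 136; b_1 = 144; p_2 = 116; q_2 = 252; s_2 = 264; a_3 = 224; b_3 = 192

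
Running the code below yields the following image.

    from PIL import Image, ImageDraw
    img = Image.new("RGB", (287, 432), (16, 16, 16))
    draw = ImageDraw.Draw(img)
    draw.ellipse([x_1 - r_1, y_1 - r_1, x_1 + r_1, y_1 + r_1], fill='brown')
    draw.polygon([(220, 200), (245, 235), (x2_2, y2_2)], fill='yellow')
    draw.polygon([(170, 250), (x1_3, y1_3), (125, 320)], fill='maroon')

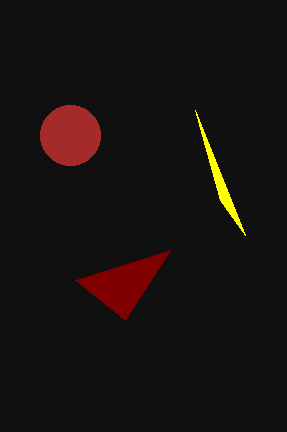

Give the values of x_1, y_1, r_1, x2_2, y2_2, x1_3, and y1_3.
x_1 = 70
y_1 = 135
r_1 = 30
x2_2 = 195
y2_2 = 110
x1_3 = 75
y1_3 = 280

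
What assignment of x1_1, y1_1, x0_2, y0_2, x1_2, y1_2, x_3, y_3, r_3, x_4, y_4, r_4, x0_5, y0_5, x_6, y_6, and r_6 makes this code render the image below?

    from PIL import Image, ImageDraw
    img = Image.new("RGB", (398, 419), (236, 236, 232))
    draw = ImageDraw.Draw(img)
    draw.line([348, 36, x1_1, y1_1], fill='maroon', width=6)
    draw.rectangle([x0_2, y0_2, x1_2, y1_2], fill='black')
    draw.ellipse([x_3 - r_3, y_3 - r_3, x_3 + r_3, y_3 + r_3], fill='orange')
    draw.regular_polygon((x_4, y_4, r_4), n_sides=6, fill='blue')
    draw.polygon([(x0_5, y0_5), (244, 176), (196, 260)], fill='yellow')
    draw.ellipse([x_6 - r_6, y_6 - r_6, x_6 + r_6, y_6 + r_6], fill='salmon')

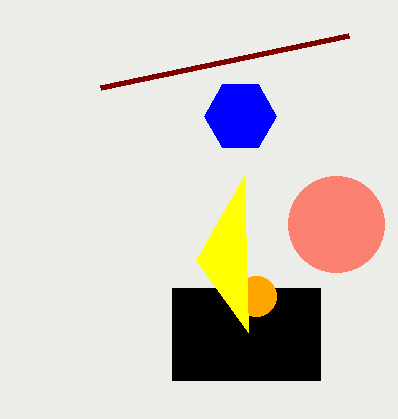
x1_1 = 100
y1_1 = 88
x0_2 = 172
y0_2 = 288
x1_2 = 320
y1_2 = 380
x_3 = 256
y_3 = 296
r_3 = 20
x_4 = 240
y_4 = 116
r_4 = 36
x0_5 = 248
y0_5 = 332
x_6 = 336
y_6 = 224
r_6 = 48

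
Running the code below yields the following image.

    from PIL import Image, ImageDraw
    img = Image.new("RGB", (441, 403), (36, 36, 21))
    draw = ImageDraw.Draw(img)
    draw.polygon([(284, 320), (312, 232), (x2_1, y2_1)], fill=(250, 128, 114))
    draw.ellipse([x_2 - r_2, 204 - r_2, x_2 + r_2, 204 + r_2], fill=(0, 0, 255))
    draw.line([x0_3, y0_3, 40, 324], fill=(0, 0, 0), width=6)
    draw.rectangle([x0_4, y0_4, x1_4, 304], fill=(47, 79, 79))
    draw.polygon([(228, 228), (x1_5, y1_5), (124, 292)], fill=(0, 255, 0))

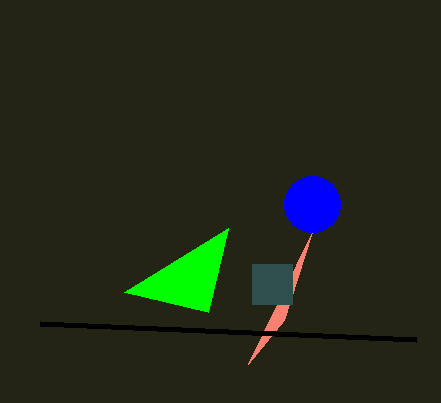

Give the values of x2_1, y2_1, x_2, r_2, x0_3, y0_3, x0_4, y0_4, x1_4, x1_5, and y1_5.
x2_1 = 248
y2_1 = 364
x_2 = 312
r_2 = 28
x0_3 = 416
y0_3 = 340
x0_4 = 252
y0_4 = 264
x1_4 = 292
x1_5 = 208
y1_5 = 312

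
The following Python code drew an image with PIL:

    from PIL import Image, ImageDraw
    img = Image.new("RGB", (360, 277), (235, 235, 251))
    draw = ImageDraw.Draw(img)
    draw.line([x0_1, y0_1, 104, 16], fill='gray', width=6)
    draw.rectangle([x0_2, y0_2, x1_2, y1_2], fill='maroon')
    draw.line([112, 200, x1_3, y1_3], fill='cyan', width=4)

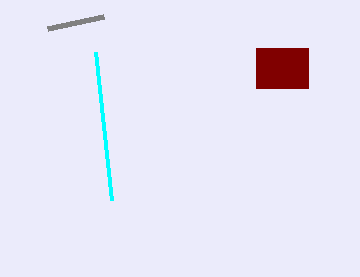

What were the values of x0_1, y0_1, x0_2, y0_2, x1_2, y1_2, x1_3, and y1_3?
x0_1 = 48; y0_1 = 28; x0_2 = 256; y0_2 = 48; x1_2 = 308; y1_2 = 88; x1_3 = 96; y1_3 = 52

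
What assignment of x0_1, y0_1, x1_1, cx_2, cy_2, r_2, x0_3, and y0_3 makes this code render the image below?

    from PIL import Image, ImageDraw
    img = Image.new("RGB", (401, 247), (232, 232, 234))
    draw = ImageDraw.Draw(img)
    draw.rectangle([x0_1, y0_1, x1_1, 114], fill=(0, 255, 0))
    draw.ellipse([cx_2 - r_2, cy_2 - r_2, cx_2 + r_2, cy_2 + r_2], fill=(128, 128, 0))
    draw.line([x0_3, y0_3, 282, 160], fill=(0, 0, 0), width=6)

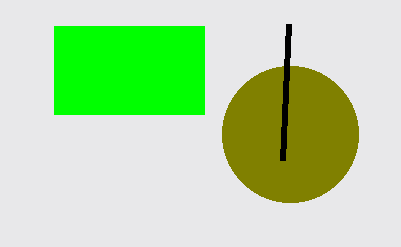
x0_1 = 54; y0_1 = 26; x1_1 = 204; cx_2 = 290; cy_2 = 134; r_2 = 68; x0_3 = 288; y0_3 = 24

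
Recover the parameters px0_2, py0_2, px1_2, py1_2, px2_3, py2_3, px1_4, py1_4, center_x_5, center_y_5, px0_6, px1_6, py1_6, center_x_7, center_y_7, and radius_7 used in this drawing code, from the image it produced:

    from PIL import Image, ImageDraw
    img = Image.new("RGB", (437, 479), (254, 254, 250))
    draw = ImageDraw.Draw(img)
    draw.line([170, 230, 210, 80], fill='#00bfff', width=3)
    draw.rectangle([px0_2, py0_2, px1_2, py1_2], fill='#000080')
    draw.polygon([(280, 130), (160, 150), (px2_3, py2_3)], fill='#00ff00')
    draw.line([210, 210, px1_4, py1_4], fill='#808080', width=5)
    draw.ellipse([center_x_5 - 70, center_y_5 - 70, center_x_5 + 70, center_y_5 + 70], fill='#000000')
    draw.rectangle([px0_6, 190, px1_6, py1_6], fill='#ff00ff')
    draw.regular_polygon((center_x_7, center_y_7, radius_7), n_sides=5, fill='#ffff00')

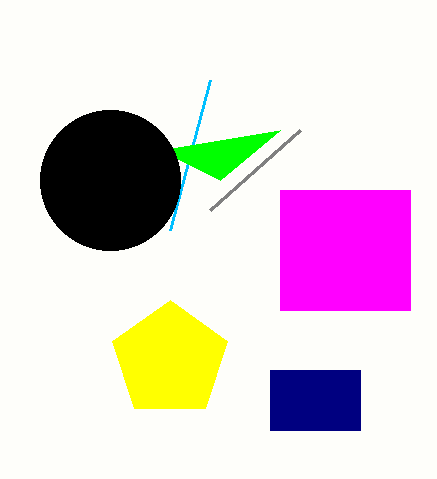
px0_2 = 270, py0_2 = 370, px1_2 = 360, py1_2 = 430, px2_3 = 220, py2_3 = 180, px1_4 = 300, py1_4 = 130, center_x_5 = 110, center_y_5 = 180, px0_6 = 280, px1_6 = 410, py1_6 = 310, center_x_7 = 170, center_y_7 = 360, radius_7 = 60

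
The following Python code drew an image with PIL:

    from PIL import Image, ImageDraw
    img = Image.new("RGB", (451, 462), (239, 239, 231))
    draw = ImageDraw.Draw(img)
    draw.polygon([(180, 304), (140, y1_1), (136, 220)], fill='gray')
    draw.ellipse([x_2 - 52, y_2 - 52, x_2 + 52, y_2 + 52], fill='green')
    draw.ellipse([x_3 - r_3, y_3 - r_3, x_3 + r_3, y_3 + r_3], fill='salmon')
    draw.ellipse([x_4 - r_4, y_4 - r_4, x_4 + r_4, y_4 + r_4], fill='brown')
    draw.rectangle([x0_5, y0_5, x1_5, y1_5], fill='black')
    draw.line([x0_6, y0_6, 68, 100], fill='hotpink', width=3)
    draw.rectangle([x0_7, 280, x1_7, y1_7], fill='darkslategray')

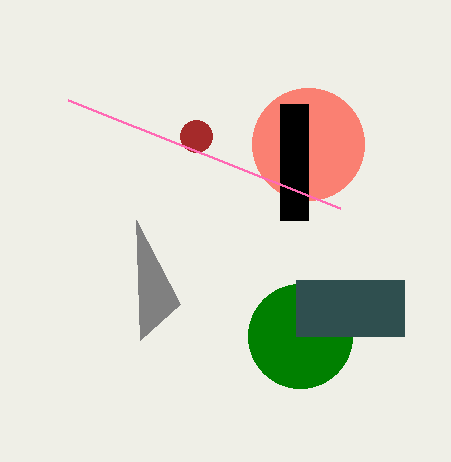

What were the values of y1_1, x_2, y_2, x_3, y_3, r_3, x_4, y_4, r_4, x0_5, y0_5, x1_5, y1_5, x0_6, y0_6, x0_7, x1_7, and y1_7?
y1_1 = 340; x_2 = 300; y_2 = 336; x_3 = 308; y_3 = 144; r_3 = 56; x_4 = 196; y_4 = 136; r_4 = 16; x0_5 = 280; y0_5 = 104; x1_5 = 308; y1_5 = 220; x0_6 = 340; y0_6 = 208; x0_7 = 296; x1_7 = 404; y1_7 = 336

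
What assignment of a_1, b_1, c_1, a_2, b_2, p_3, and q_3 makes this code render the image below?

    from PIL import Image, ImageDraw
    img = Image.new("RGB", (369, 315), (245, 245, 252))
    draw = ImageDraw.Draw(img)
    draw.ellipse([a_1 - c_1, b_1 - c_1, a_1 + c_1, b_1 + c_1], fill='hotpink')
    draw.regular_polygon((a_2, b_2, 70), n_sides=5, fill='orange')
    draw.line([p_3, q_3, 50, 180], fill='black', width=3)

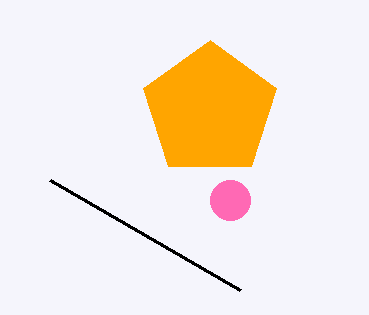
a_1 = 230; b_1 = 200; c_1 = 20; a_2 = 210; b_2 = 110; p_3 = 240; q_3 = 290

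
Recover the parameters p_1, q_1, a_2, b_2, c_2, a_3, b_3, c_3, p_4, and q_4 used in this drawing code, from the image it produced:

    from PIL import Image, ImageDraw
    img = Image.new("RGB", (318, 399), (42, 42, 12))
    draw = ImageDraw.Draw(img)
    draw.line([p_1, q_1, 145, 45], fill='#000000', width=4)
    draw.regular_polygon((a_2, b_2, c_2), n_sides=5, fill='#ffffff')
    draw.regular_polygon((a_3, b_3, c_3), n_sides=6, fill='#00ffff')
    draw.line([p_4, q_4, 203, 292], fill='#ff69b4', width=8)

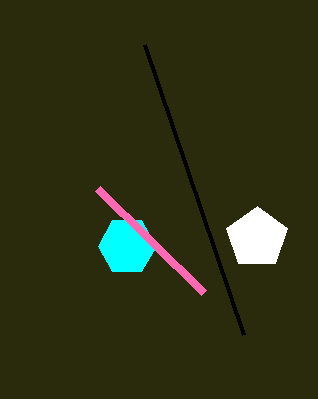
p_1 = 244, q_1 = 335, a_2 = 257, b_2 = 238, c_2 = 32, a_3 = 127, b_3 = 246, c_3 = 29, p_4 = 97, q_4 = 188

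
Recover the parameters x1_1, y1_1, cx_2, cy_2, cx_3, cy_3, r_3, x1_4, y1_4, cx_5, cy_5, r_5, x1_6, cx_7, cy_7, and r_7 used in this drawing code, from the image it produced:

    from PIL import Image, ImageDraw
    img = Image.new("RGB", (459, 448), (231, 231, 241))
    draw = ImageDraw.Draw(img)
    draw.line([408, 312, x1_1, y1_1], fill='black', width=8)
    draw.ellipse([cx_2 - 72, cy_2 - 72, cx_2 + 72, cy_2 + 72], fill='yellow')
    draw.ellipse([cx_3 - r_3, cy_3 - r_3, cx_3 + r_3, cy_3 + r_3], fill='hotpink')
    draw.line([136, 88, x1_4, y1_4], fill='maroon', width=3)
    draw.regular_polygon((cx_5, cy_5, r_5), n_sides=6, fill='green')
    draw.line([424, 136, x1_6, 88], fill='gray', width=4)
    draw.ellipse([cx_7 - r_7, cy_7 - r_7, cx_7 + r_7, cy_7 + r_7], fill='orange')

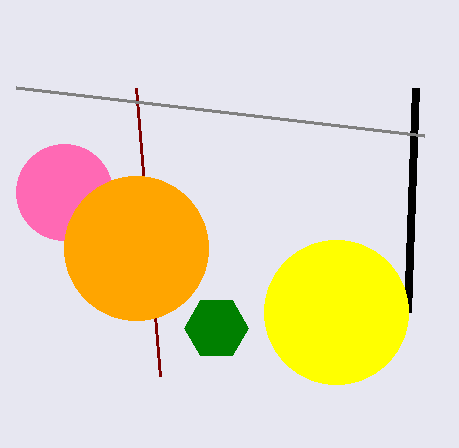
x1_1 = 416; y1_1 = 88; cx_2 = 336; cy_2 = 312; cx_3 = 64; cy_3 = 192; r_3 = 48; x1_4 = 160; y1_4 = 376; cx_5 = 216; cy_5 = 328; r_5 = 32; x1_6 = 16; cx_7 = 136; cy_7 = 248; r_7 = 72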